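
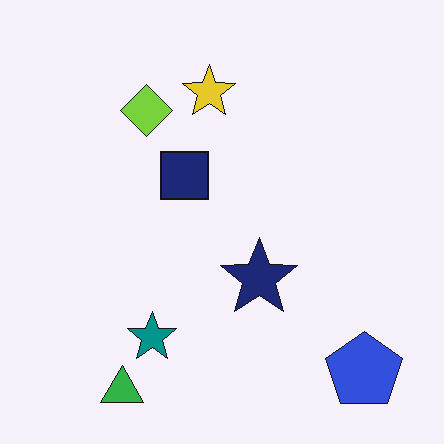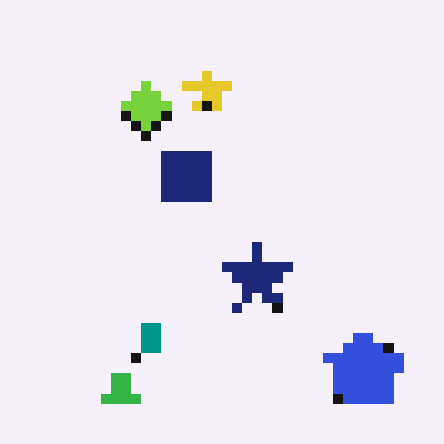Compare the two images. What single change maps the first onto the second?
The second image is the first coarsely pixelated.

Shapes are reduced to large square blocks; fine edges and outlines are lost — a downscale-then-upscale (mosaic) effect.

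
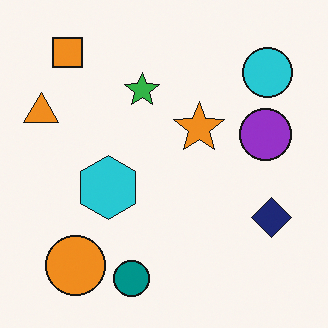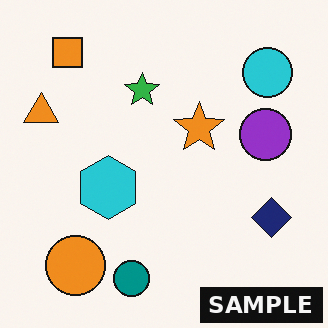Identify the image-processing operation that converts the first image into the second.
The second image is the first watermarked with the text "SAMPLE" in the lower-right corner.

A dark label reading "SAMPLE" appears in the lower-right corner.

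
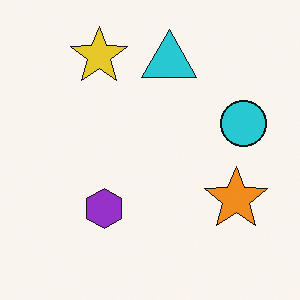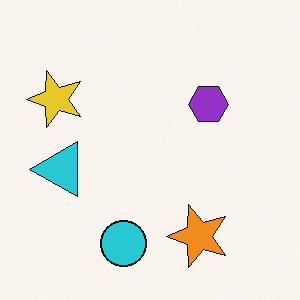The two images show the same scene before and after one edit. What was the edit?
Transposed (reflected across the top-left ↔ bottom-right diagonal).

Shapes have swapped their row and column positions — what was in the top-right is now in the bottom-left — a diagonal reflection.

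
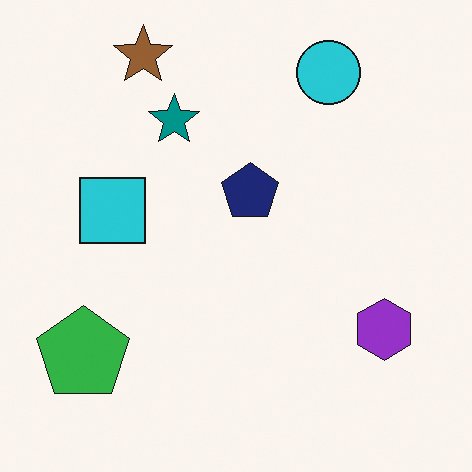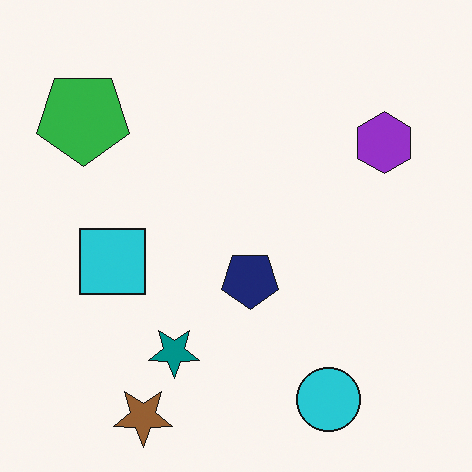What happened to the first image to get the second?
This is the original image flipped vertically (top ↔ bottom).

The brown star is in the top-left of the first image and the bottom-left of the second — shapes on opposite sides of the horizontal midline have swapped in a mirror flip.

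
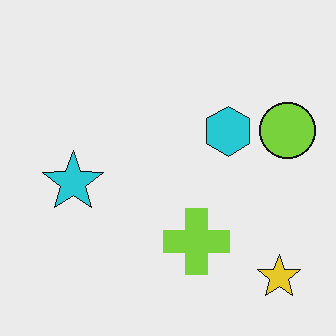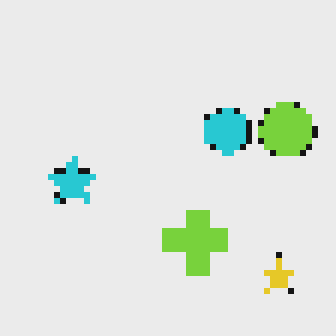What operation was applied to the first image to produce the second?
Pixelated into visible square blocks.

Shapes are reduced to large square blocks; fine edges and outlines are lost — a downscale-then-upscale (mosaic) effect.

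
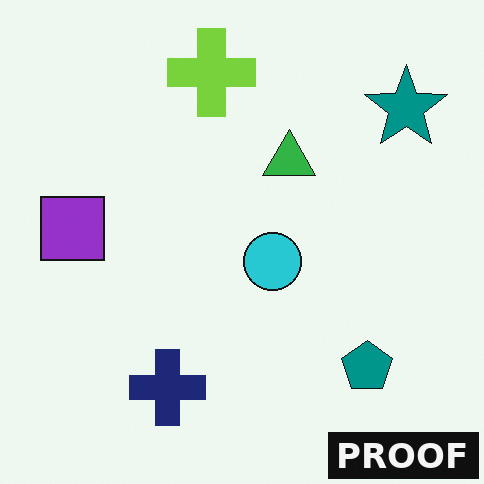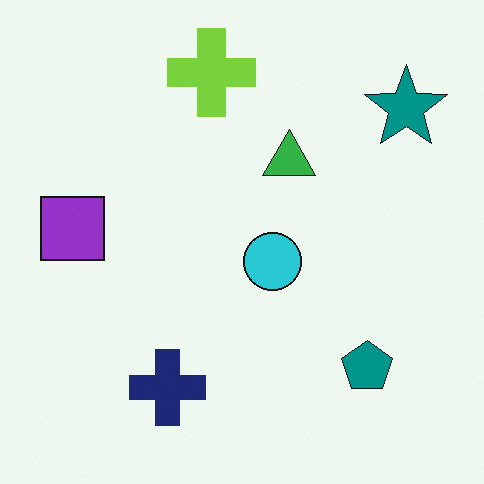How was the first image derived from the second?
It was watermarked with the text "PROOF" in the lower-right corner.

A dark label reading "PROOF" appears in the lower-right corner.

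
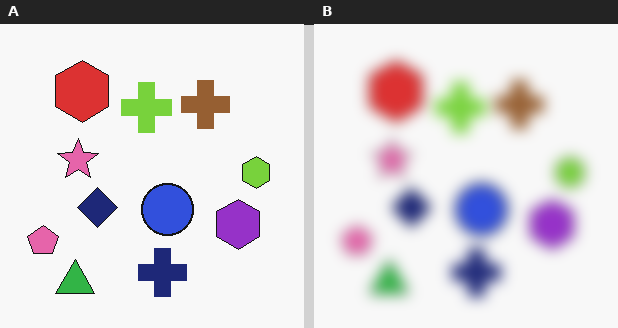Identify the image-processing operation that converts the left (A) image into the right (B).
The transformation is: strongly gaussian-blurred.

Shape edges and outlines are uniformly softened across the whole image.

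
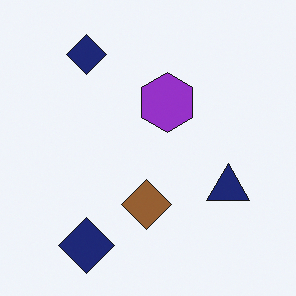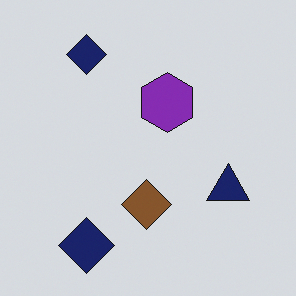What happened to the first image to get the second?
The second image is the first darkened a little.

Every pixel — background and shapes alike — is uniformly darkened.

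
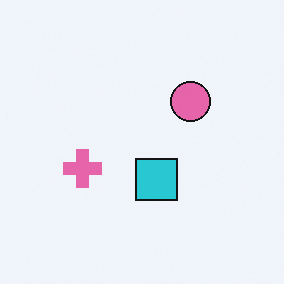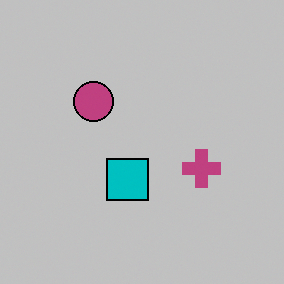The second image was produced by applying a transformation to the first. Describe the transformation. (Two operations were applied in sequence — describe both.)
Aggressively posterized, then flipped horizontally (left ↔ right).

Each flat color has snapped to a coarser quantized level — most visibly, the near-white background has dropped to a flat grey. The pink cross is in the left of the first image and the right of the second — shapes on opposite sides of the vertical midline have swapped in a mirror flip.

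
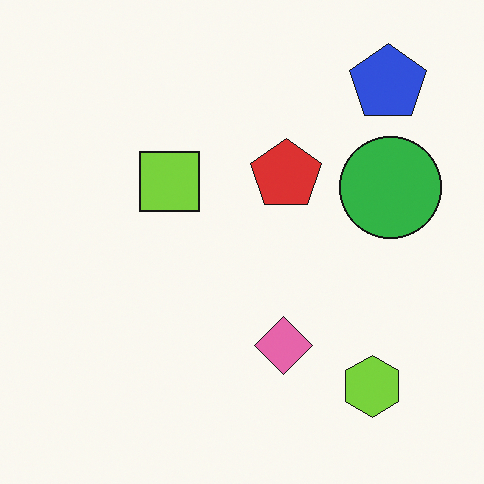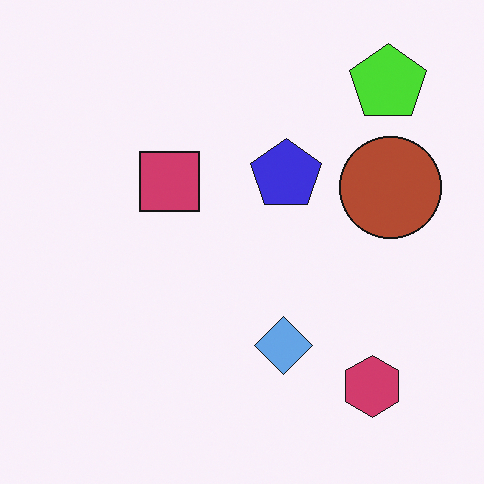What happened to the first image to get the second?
The transformation is: hue-shifted through roughly half the color wheel.

Every shape's color has rotated by the same amount around the hue wheel — a uniform hue shift.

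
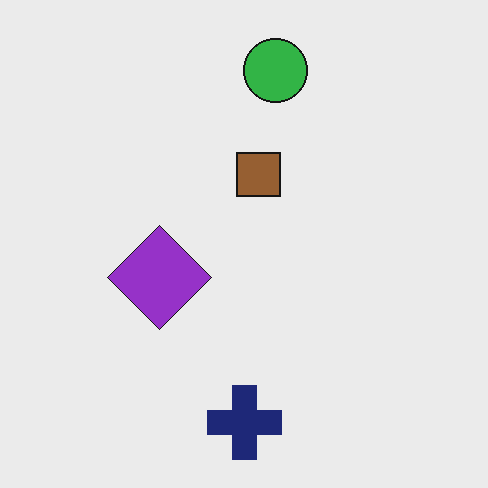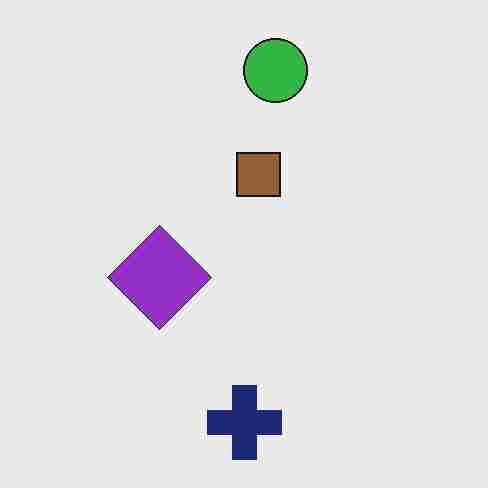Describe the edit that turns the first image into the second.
Degraded with heavy JPEG compression.

Blocky 8×8 compression artifacts appear around shape edges and the flat background shows ringing — characteristic JPEG degradation.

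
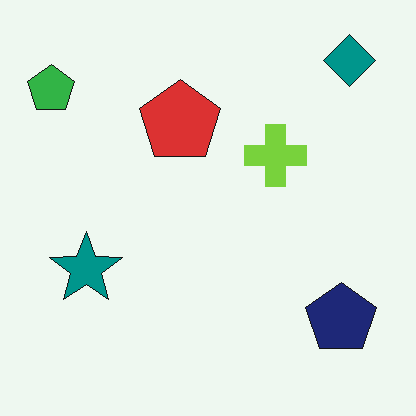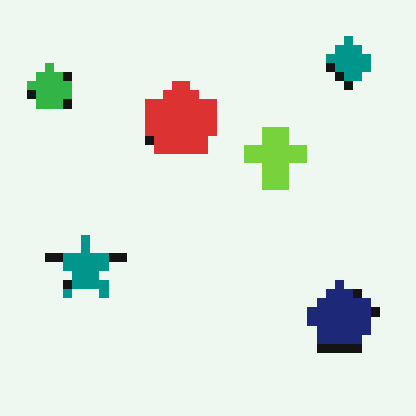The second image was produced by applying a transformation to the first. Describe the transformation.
It was heavily pixelated into large blocks.

Shapes are reduced to large square blocks; fine edges and outlines are lost — a downscale-then-upscale (mosaic) effect.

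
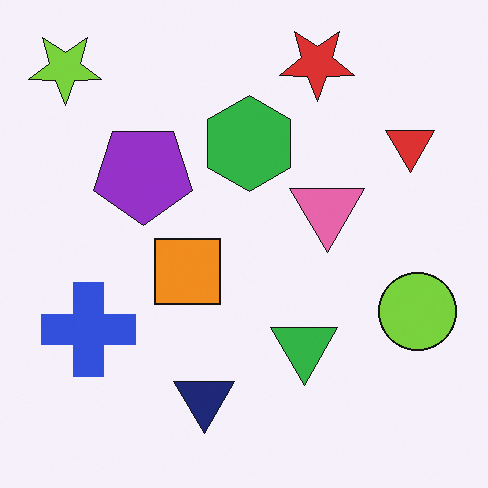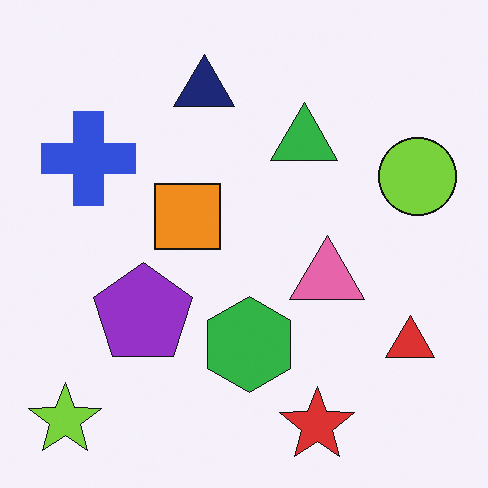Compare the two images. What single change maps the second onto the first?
Flipped vertically (top ↔ bottom).

The red star is in the bottom of the second image and the top of the first — shapes on opposite sides of the horizontal midline have swapped in a mirror flip.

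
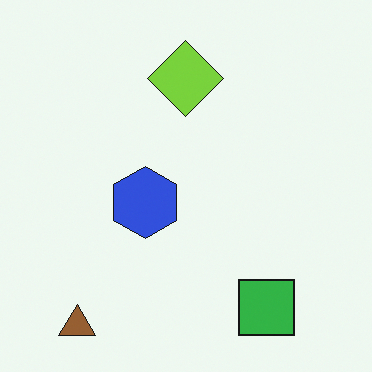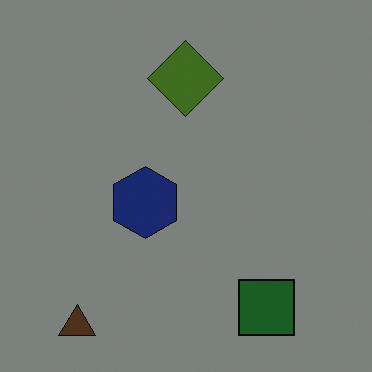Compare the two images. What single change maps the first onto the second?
The second image is the first noticeably darkened.

Every pixel — background and shapes alike — is uniformly darkened.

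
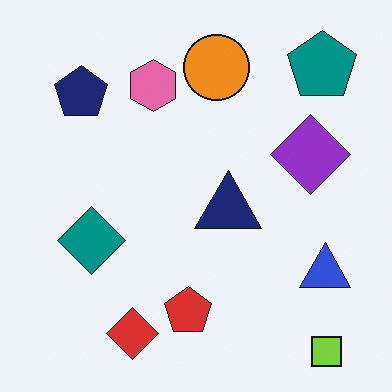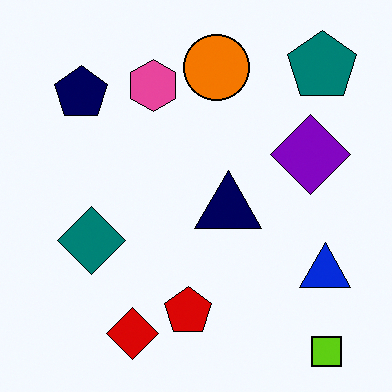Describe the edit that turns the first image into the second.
This is the original image given slightly increased contrast.

Tones are pushed away from mid-grey across the whole image — a global contrast change.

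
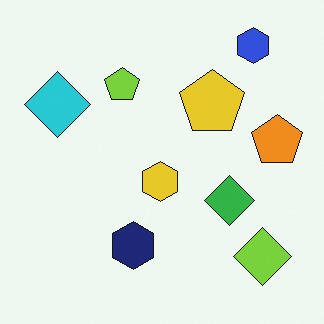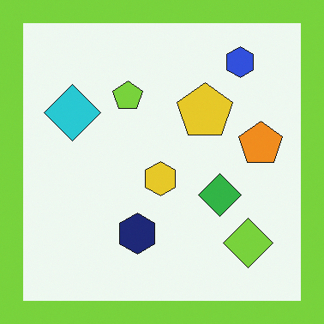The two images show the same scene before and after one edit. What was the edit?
It was framed with a lime border.

A solid lime frame runs around the edge of the second image, with the content slightly shrunk inside it.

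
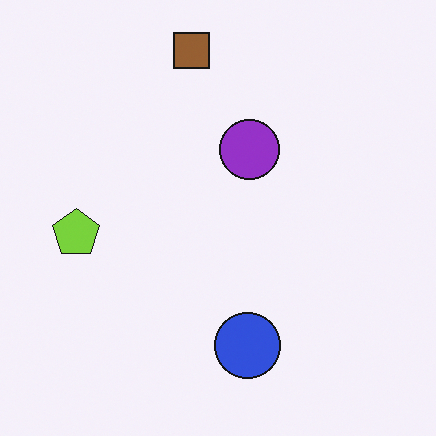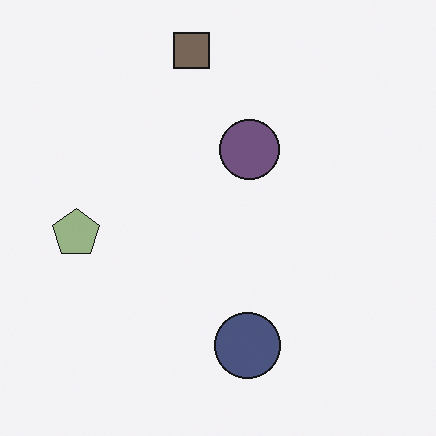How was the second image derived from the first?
The transformation is: heavily desaturated.

All colors are more muted and greyish — a global saturation change.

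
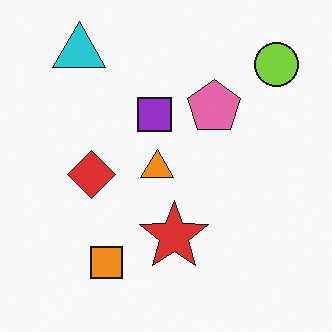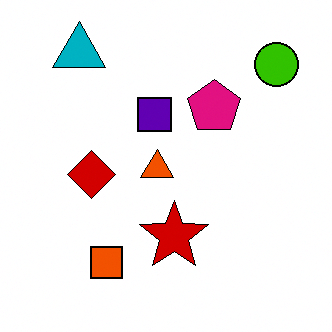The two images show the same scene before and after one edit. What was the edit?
The transformation is: boosted in contrast.

Tones are pushed away from mid-grey across the whole image — a global contrast change.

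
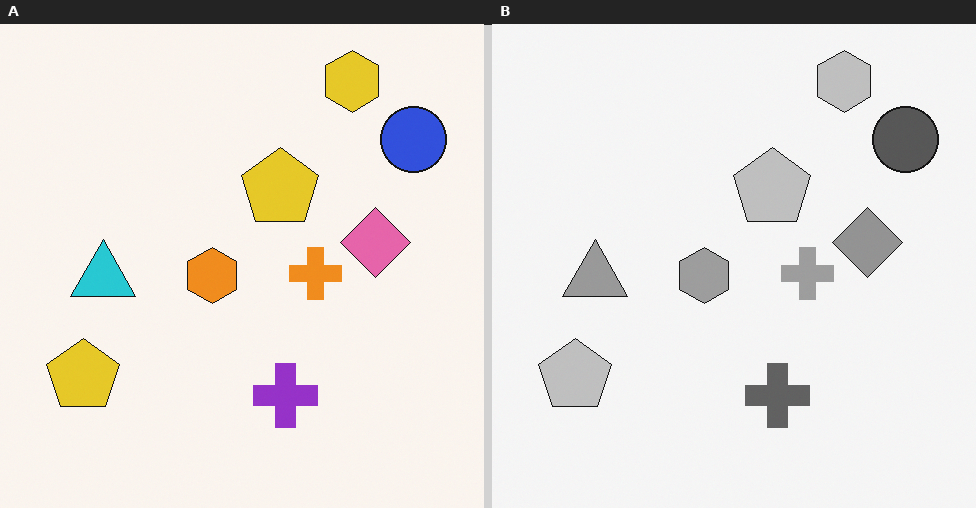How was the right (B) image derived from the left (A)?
The transformation is: converted to grayscale.

All color is removed — every shape is now a shade of grey.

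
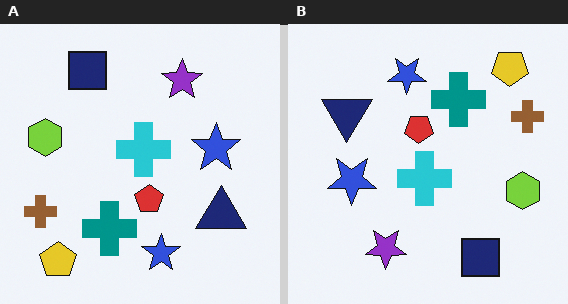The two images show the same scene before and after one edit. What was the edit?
Rotated 180°.

The yellow pentagon sits in the bottom-left of the left (A) image and the top-right of the right (B) — consistent with a whole-image 180° rotation.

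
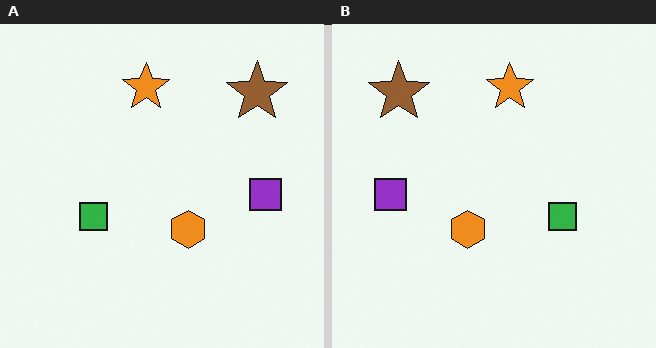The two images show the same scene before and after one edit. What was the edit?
The transformation is: flipped horizontally (left ↔ right).

The purple square is in the right of the left (A) image and the left of the right (B) — shapes on opposite sides of the vertical midline have swapped in a mirror flip.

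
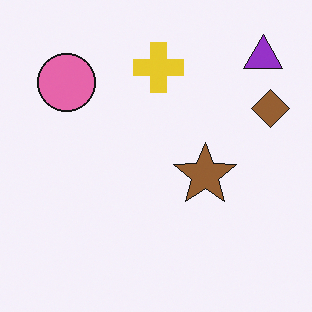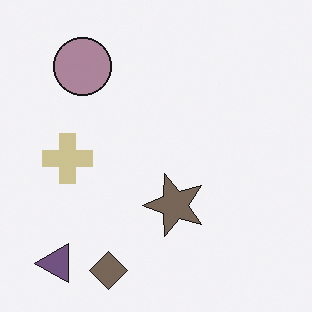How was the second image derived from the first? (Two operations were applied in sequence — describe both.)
It was heavily desaturated, then transposed (reflected across the top-left ↔ bottom-right diagonal).

All colors are more muted and greyish — a global saturation change. Shapes have swapped their row and column positions — what was in the top-right is now in the bottom-left — a diagonal reflection.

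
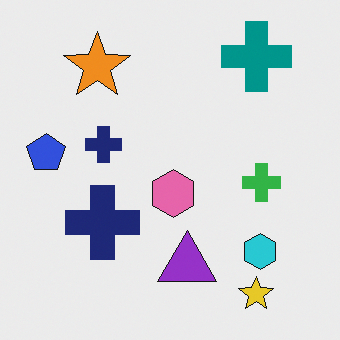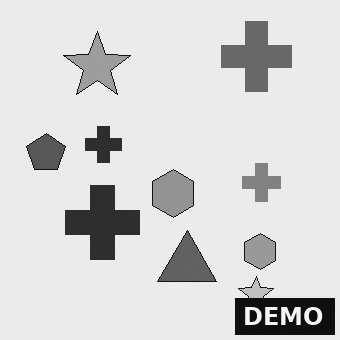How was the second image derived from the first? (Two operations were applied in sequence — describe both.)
The transformation is: converted to grayscale, then watermarked with the text "DEMO" in the lower-right corner.

All color is removed — every shape is now a shade of grey. A dark label reading "DEMO" appears in the lower-right corner.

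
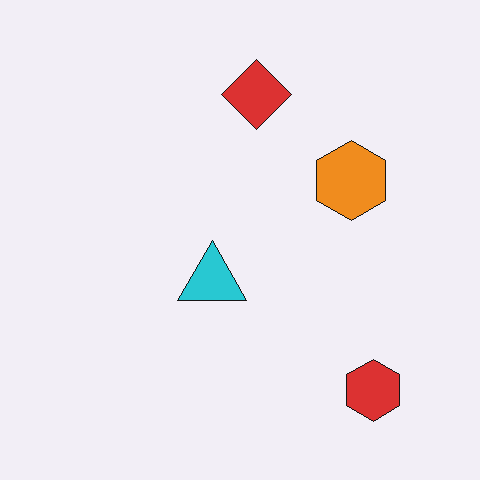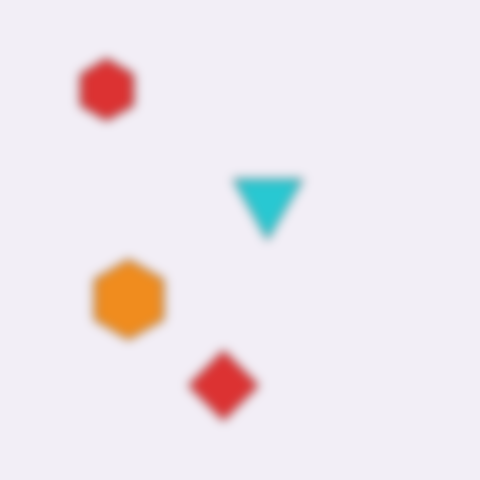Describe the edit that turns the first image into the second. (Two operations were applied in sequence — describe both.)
The transformation is: strongly gaussian-blurred, then rotated 180°.

Shape edges and outlines are uniformly softened across the whole image. The red hexagon sits in the bottom-right of the first image and the top-left of the second — consistent with a whole-image 180° rotation.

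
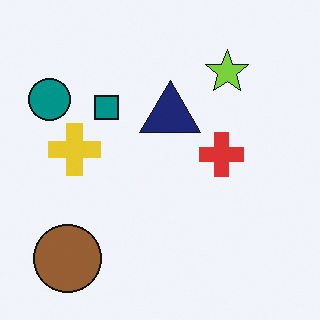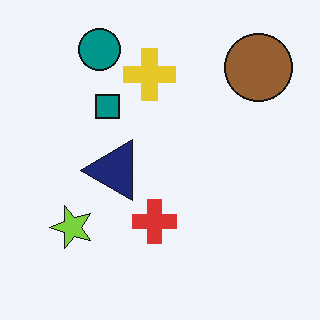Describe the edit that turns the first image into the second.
It was transposed (reflected across the top-left ↔ bottom-right diagonal).

Shapes have swapped their row and column positions — what was in the top-right is now in the bottom-left — a diagonal reflection.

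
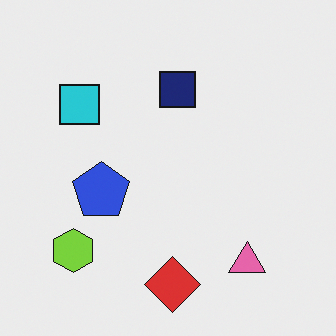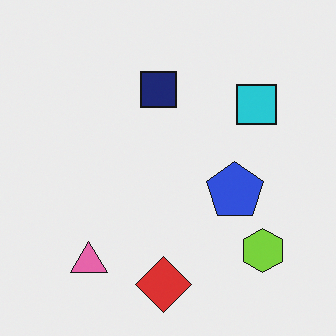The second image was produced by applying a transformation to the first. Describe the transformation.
The second image is the first flipped horizontally (left ↔ right).

The lime hexagon is in the bottom-left of the first image and the bottom-right of the second — shapes on opposite sides of the vertical midline have swapped in a mirror flip.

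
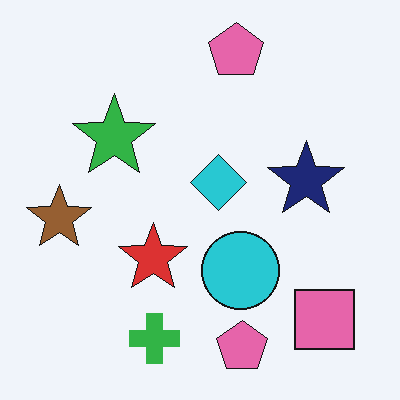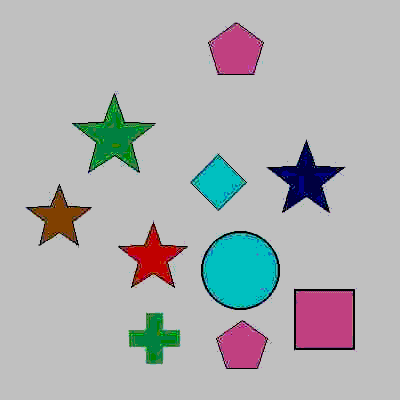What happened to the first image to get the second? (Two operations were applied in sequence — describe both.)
The transformation is: heavily JPEG-compressed with obvious blocking artifacts, then aggressively posterized.

Blocky 8×8 compression artifacts appear around shape edges and the flat background shows ringing — characteristic JPEG degradation. Each flat color has snapped to a coarser quantized level — most visibly, the near-white background has dropped to a flat grey.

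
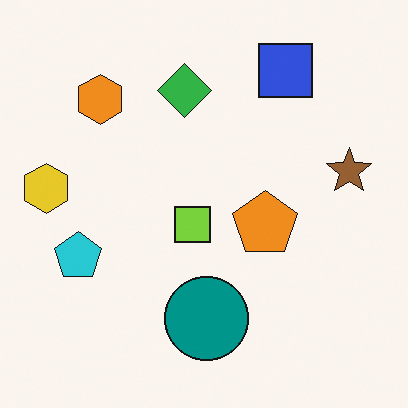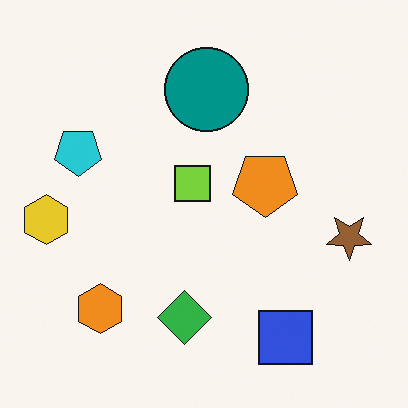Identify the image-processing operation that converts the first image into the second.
It was flipped vertically (top ↔ bottom).

The blue square is in the top-right of the first image and the bottom-right of the second — shapes on opposite sides of the horizontal midline have swapped in a mirror flip.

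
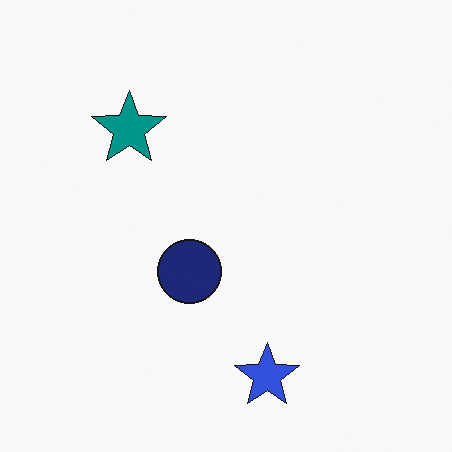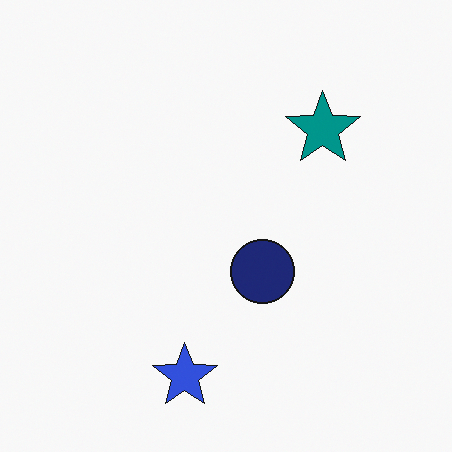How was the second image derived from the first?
It was flipped horizontally (left ↔ right).

The teal star is in the top-left of the first image and the top-right of the second — shapes on opposite sides of the vertical midline have swapped in a mirror flip.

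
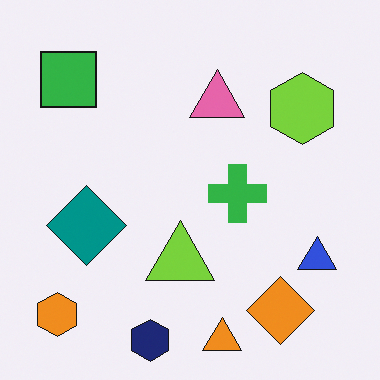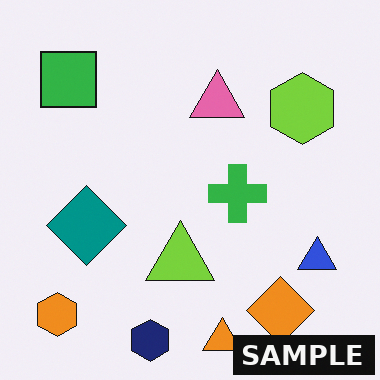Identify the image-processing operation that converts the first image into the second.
The image was watermarked with the text "SAMPLE" in the lower-right corner.

A dark label reading "SAMPLE" appears in the lower-right corner.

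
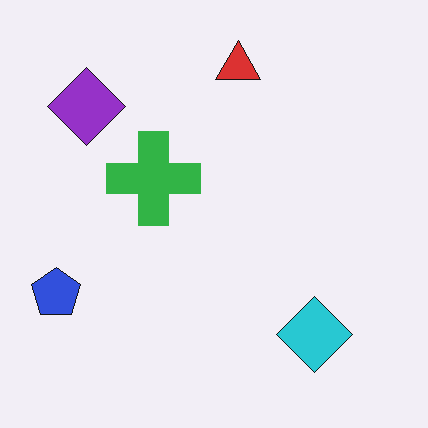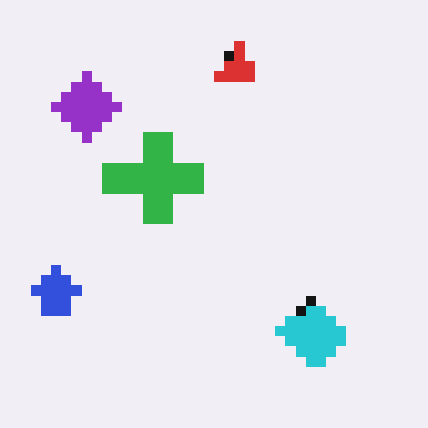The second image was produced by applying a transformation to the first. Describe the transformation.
It was heavily pixelated into large blocks.

Shapes are reduced to large square blocks; fine edges and outlines are lost — a downscale-then-upscale (mosaic) effect.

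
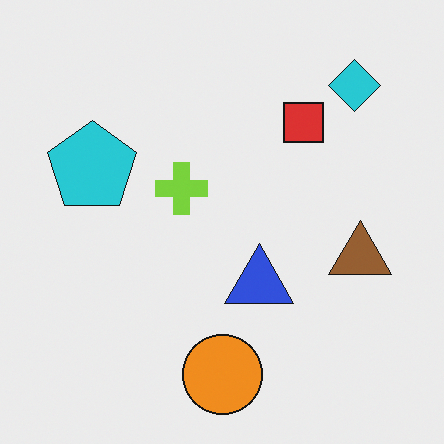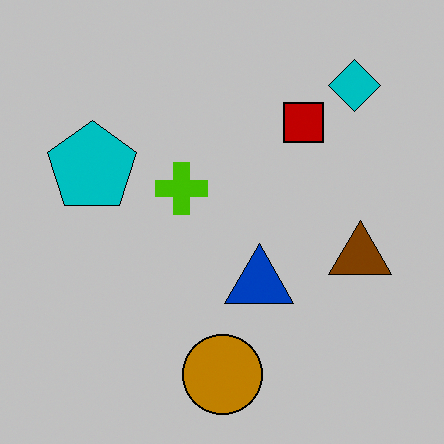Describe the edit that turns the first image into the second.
It was aggressively posterized.

Each flat color has snapped to a coarser quantized level — most visibly, the near-white background has dropped to a flat grey.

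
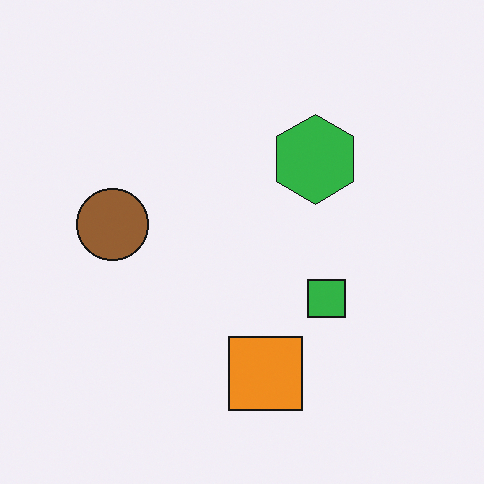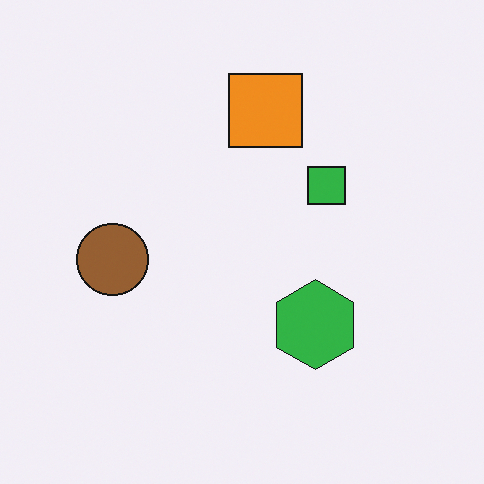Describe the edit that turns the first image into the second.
This is the original image flipped vertically (top ↔ bottom).

The orange square is in the bottom of the first image and the top of the second — shapes on opposite sides of the horizontal midline have swapped in a mirror flip.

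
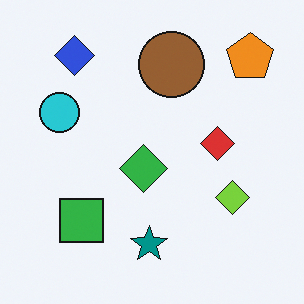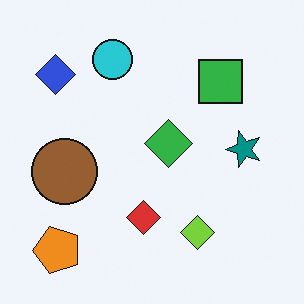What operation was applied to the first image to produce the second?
This is the original image transposed (reflected across the top-left ↔ bottom-right diagonal).

Shapes have swapped their row and column positions — what was in the top-right is now in the bottom-left — a diagonal reflection.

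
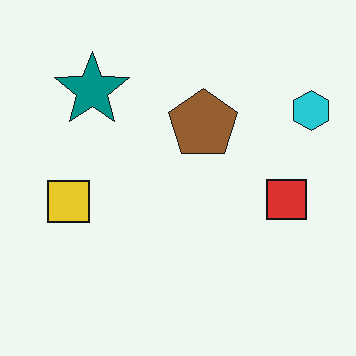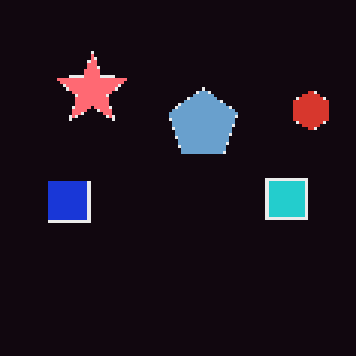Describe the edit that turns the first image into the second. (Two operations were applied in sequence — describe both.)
The image was lightly pixelated (a mild mosaic effect), then color-inverted (negative).

Shapes are reduced to large square blocks; fine edges and outlines are lost — a downscale-then-upscale (mosaic) effect. The light background has become dark and every shape's color is its complement — a photographic negative.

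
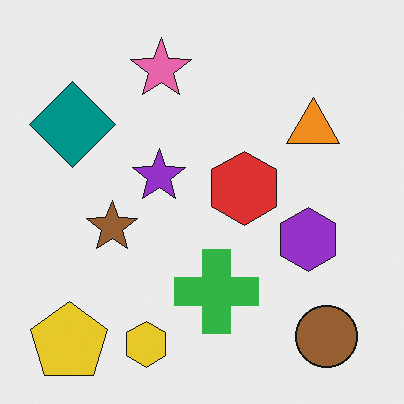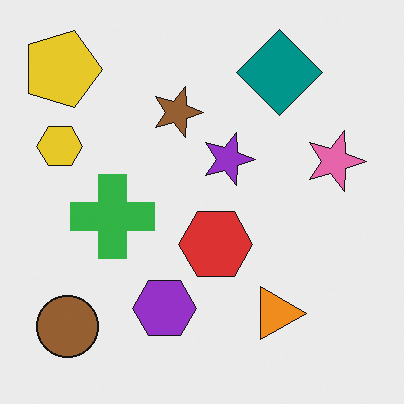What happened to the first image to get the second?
This is the original image rotated 90° clockwise.

The yellow pentagon sits in the bottom-left of the first image and the top-left of the second — consistent with a whole-image 90° clockwise rotation.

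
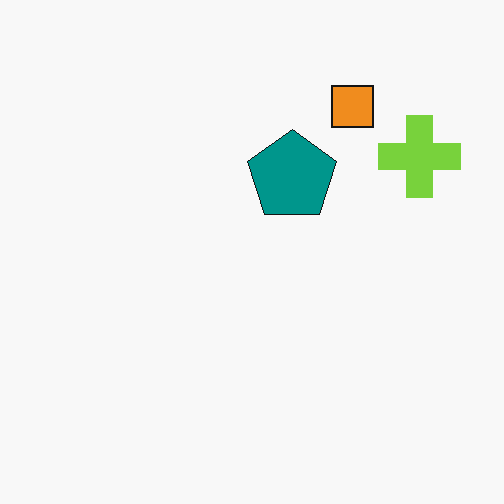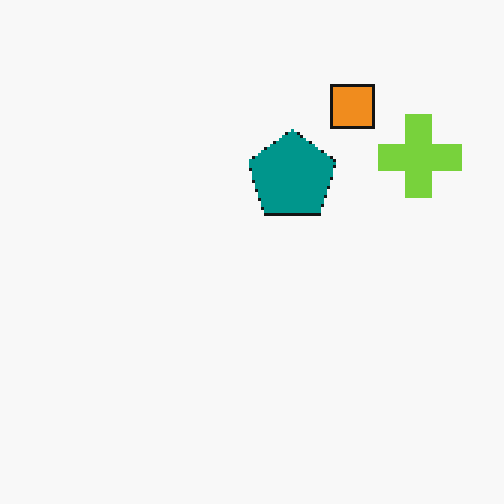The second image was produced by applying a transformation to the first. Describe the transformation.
The transformation is: mildly pixelated.

Shapes are reduced to large square blocks; fine edges and outlines are lost — a downscale-then-upscale (mosaic) effect.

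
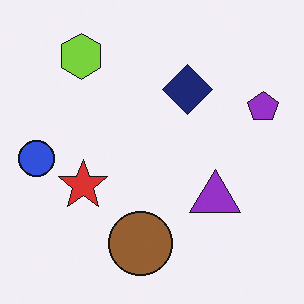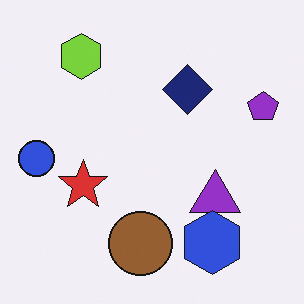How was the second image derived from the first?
The second image is the first overlaid with an additional blue hexagon.

A blue hexagon appears in the second image that is absent from the first.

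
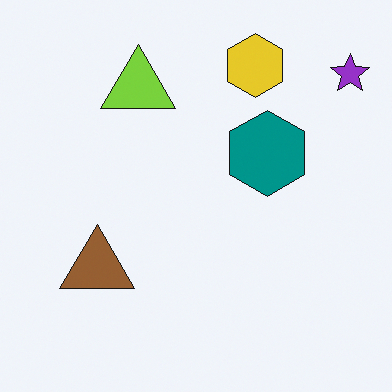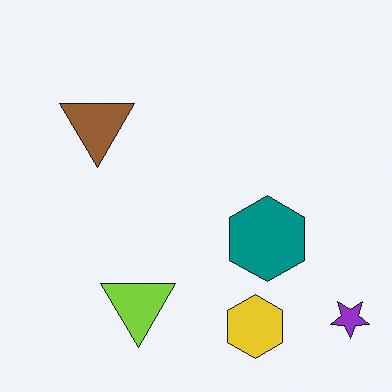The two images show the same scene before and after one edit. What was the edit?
Flipped vertically (top ↔ bottom).

The yellow hexagon is in the top of the first image and the bottom of the second — shapes on opposite sides of the horizontal midline have swapped in a mirror flip.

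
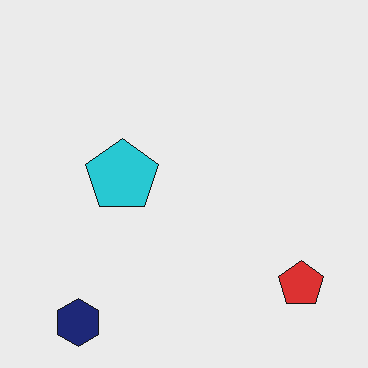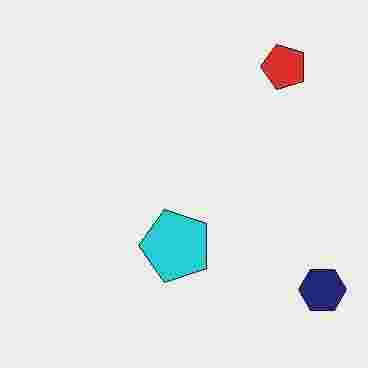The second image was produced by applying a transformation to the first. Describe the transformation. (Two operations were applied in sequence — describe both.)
Rotated 90° counter-clockwise, then heavily JPEG-compressed with obvious blocking artifacts.

The navy hexagon sits in the bottom-left of the first image and the bottom-right of the second — consistent with a whole-image 90° counter-clockwise rotation. Blocky 8×8 compression artifacts appear around shape edges and the flat background shows ringing — characteristic JPEG degradation.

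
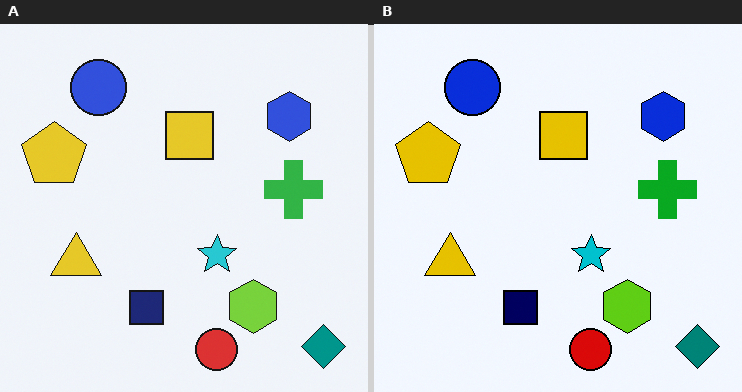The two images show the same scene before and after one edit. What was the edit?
The image was given slightly increased contrast.

Tones are pushed away from mid-grey across the whole image — a global contrast change.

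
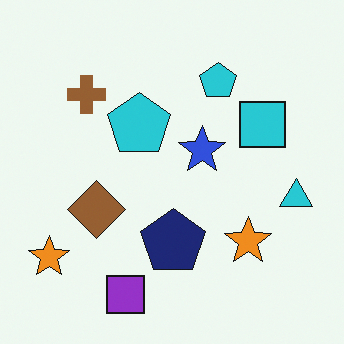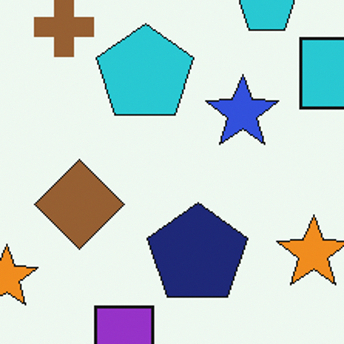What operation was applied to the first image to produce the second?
The image was cropped slightly and scaled back up.

The visible shapes are larger and the field of view is narrower; shapes near the original edges may be partly or wholly outside the frame — a crop-and-rescale.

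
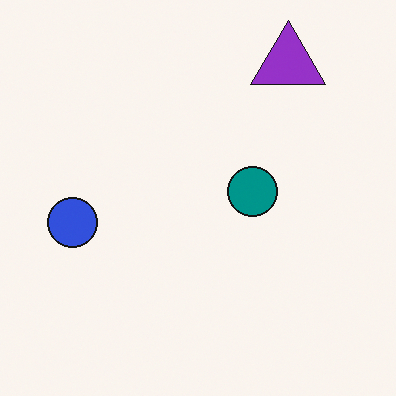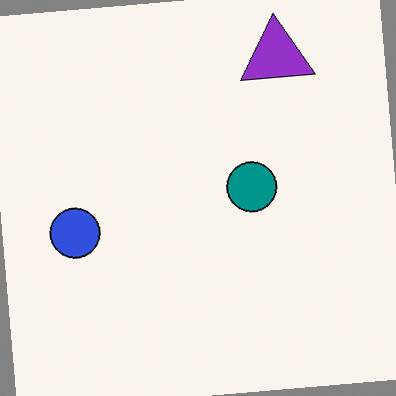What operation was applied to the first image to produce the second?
This is the original image rotated counter-clockwise by a few degrees.

Every shape is tilted by the same angle and the image corners show triangular fill wedges — a whole-image rotation by a non-right angle.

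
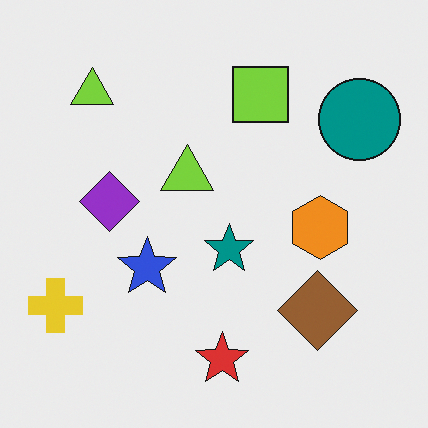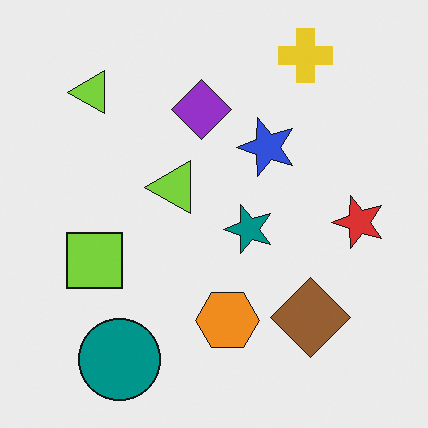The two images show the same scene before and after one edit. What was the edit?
This is the original image transposed (reflected across the top-left ↔ bottom-right diagonal).

Shapes have swapped their row and column positions — what was in the top-right is now in the bottom-left — a diagonal reflection.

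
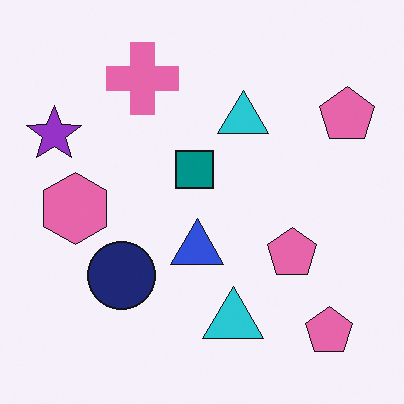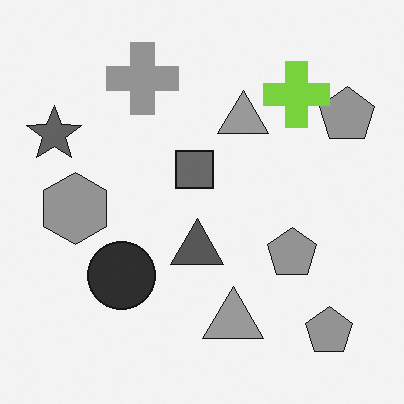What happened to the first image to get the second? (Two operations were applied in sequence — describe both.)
It was converted to grayscale, then overlaid with an additional lime cross.

All color is removed — every shape is now a shade of grey. A lime cross appears in the second image that is absent from the first.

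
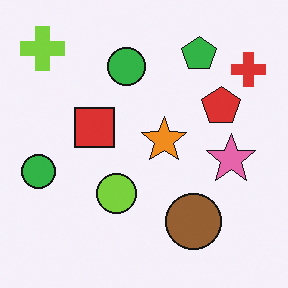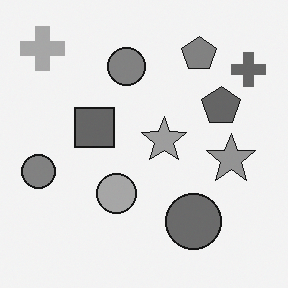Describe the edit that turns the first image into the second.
Converted to grayscale.

All color is removed — every shape is now a shade of grey.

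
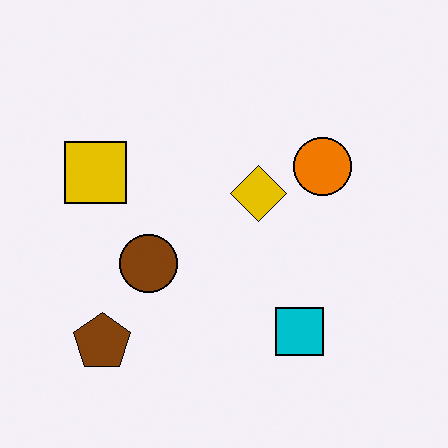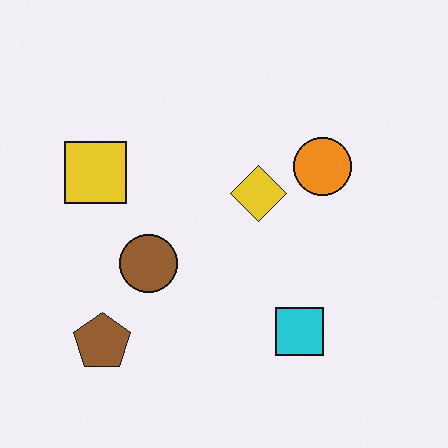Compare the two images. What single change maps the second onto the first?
It was given slightly increased contrast.

Tones are pushed away from mid-grey across the whole image — a global contrast change.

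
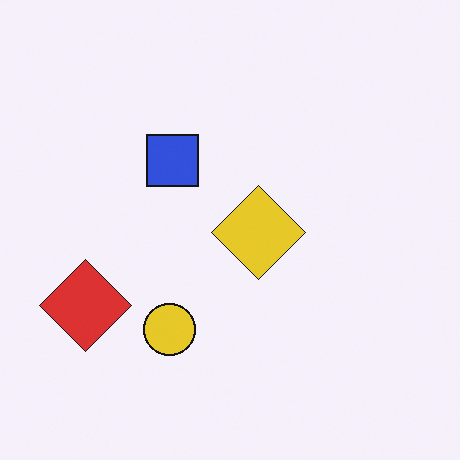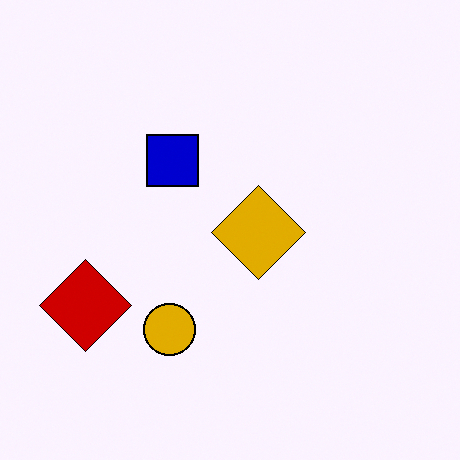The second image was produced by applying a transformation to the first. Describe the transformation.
Boosted in contrast.

Tones are pushed away from mid-grey across the whole image — a global contrast change.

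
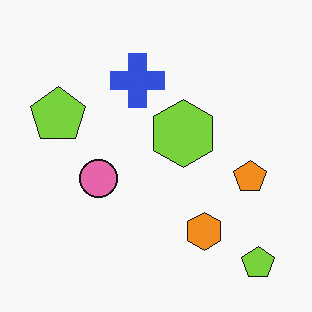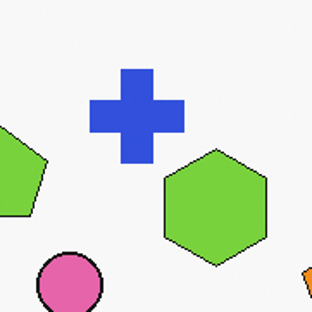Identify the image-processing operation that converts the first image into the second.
The second image is the first cropped tightly and scaled back up.

The visible shapes are larger and the field of view is narrower; shapes near the original edges may be partly or wholly outside the frame — a crop-and-rescale.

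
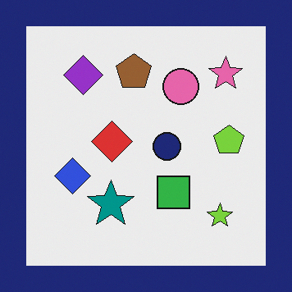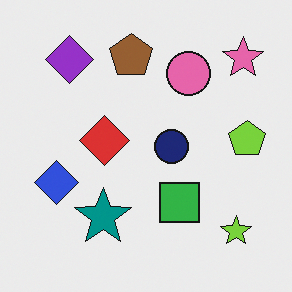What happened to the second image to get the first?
The image was framed with a navy border.

A solid navy frame runs around the edge of the first image, with the content slightly shrunk inside it.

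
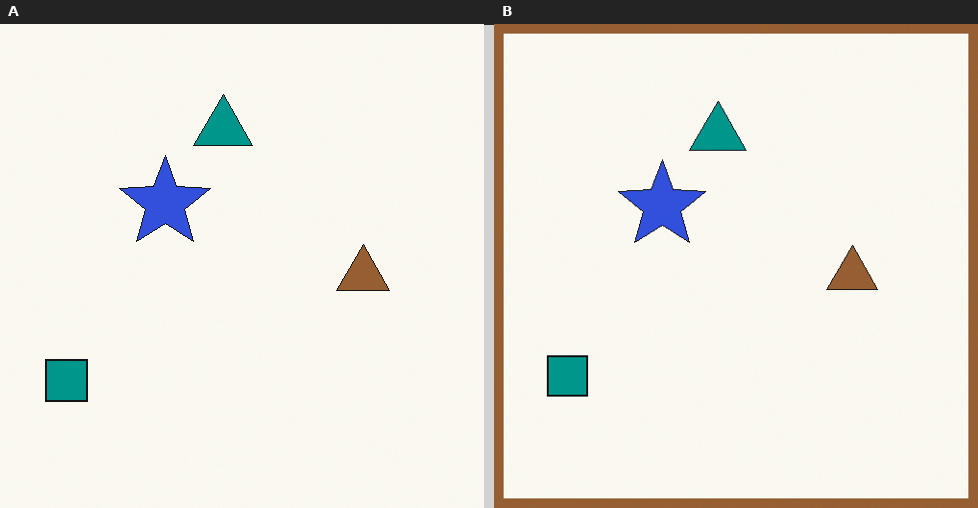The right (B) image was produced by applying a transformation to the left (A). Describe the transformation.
The image was framed with a brown border.

A solid brown frame runs around the edge of the right (B) image, with the content slightly shrunk inside it.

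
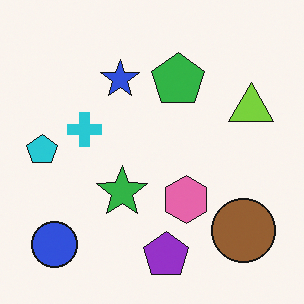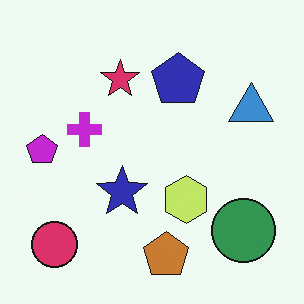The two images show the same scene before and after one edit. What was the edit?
The transformation is: hue-shifted noticeably.

Every shape's color has rotated by the same amount around the hue wheel — a uniform hue shift.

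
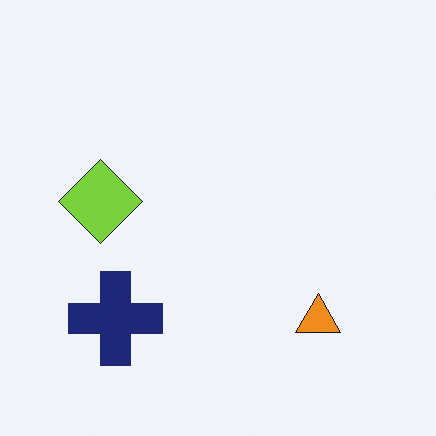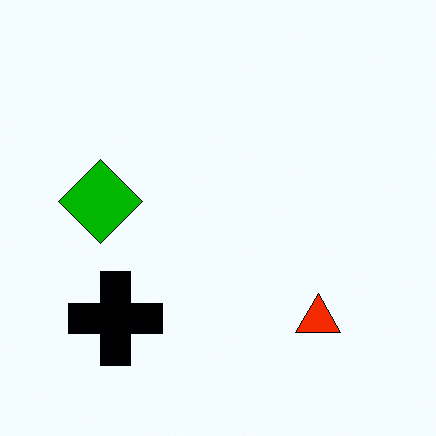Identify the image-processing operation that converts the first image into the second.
This is the original image boosted in contrast.

Tones are pushed away from mid-grey across the whole image — a global contrast change.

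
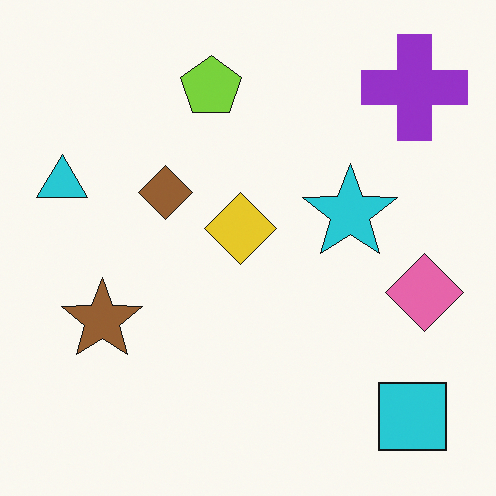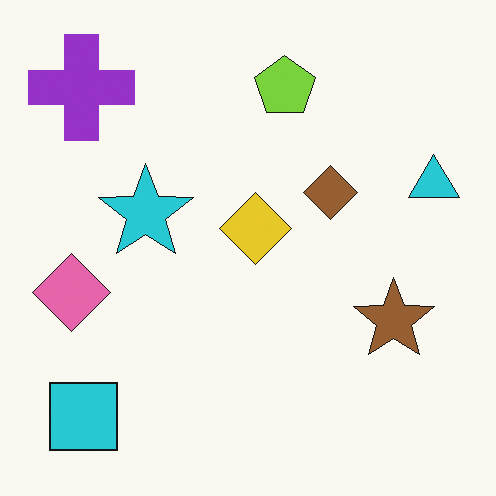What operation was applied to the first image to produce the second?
The transformation is: flipped horizontally (left ↔ right).

The cyan triangle is in the left of the first image and the right of the second — shapes on opposite sides of the vertical midline have swapped in a mirror flip.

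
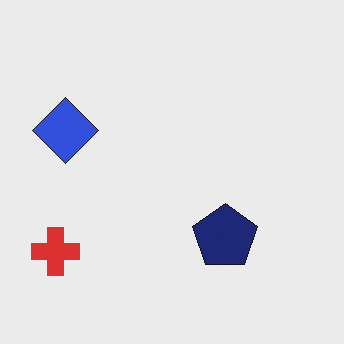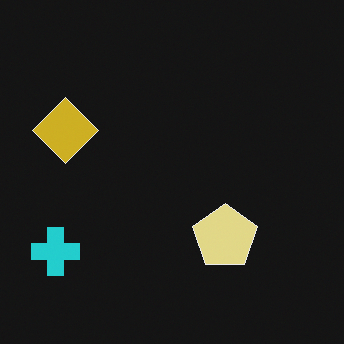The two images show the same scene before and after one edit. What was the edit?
This is the original image color-inverted (negative).

The light background has become dark and every shape's color is its complement — a photographic negative.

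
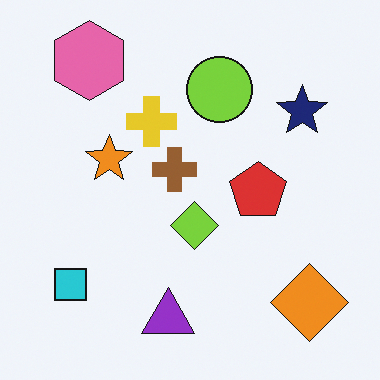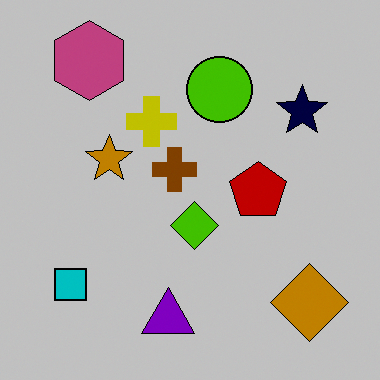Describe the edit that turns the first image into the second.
This is the original image heavily posterized to just a handful of flat colors.

Each flat color has snapped to a coarser quantized level — most visibly, the near-white background has dropped to a flat grey.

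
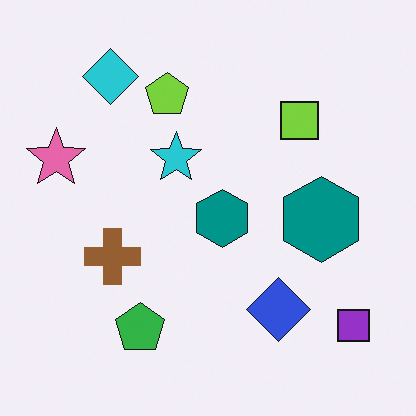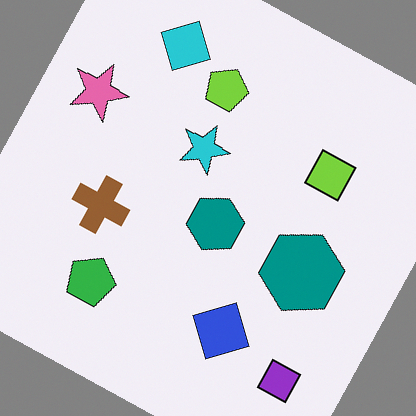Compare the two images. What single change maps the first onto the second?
The image was rotated clockwise by a moderate amount.

Every shape is tilted by the same angle and the image corners show triangular fill wedges — a whole-image rotation by a non-right angle.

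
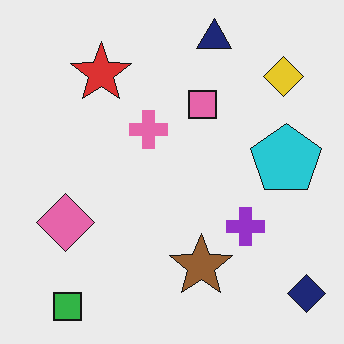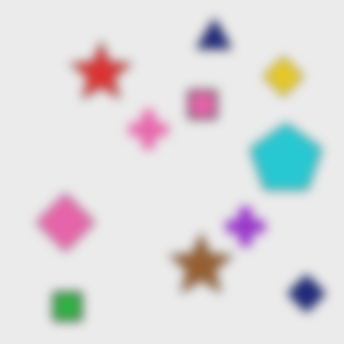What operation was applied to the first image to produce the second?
The image was heavily blurred.

Shape edges and outlines are uniformly softened across the whole image.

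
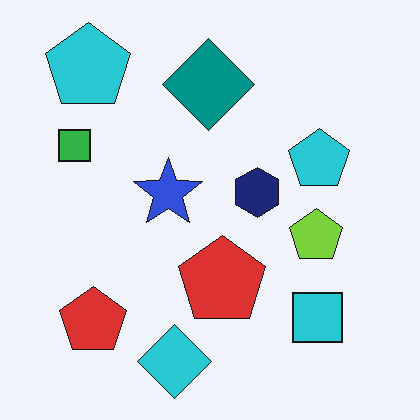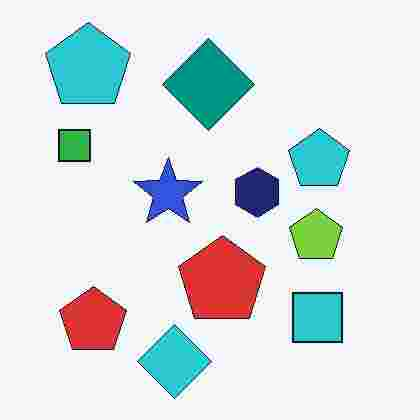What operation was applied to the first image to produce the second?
It was heavily JPEG-compressed with obvious blocking artifacts.

Blocky 8×8 compression artifacts appear around shape edges and the flat background shows ringing — characteristic JPEG degradation.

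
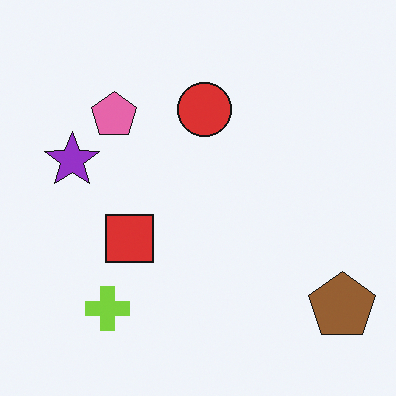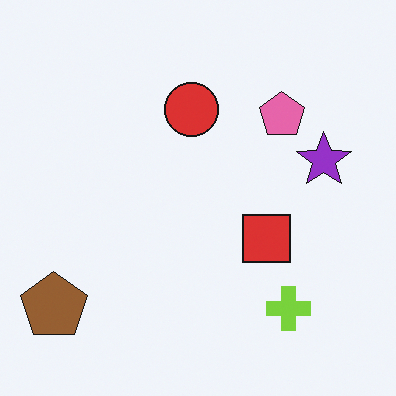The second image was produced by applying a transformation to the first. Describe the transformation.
It was flipped horizontally (left ↔ right).

The brown pentagon is in the bottom-right of the first image and the bottom-left of the second — shapes on opposite sides of the vertical midline have swapped in a mirror flip.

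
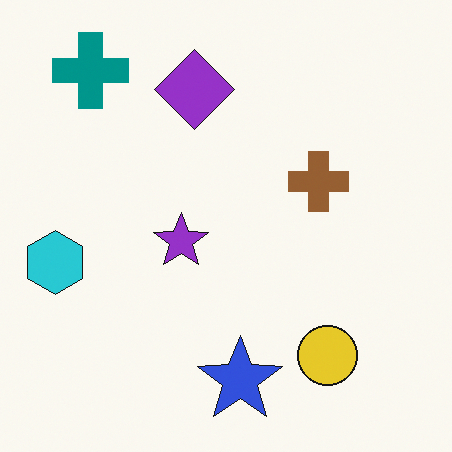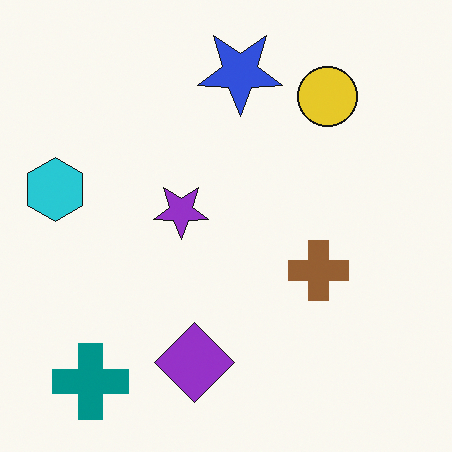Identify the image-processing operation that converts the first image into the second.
This is the original image flipped vertically (top ↔ bottom).

The teal cross is in the top-left of the first image and the bottom-left of the second — shapes on opposite sides of the horizontal midline have swapped in a mirror flip.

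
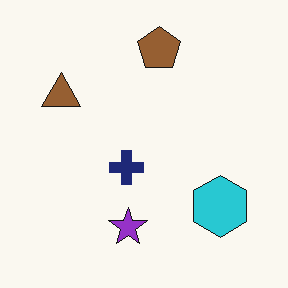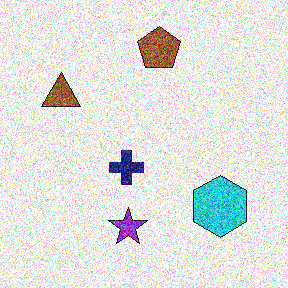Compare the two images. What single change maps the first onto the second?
The image was degraded with a thick layer of grain.

Random speckle covers the whole image, including the flat background.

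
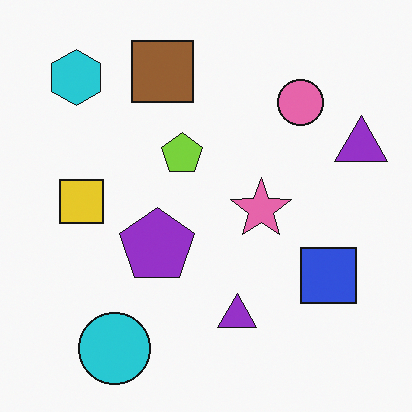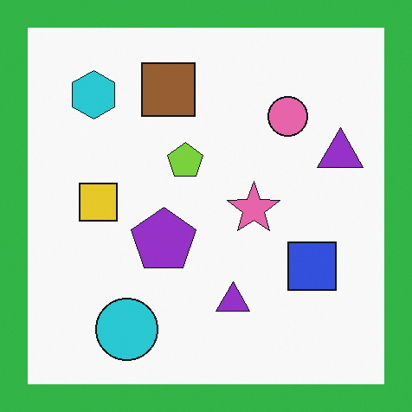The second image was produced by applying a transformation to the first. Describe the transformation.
The transformation is: framed with a green border.

A solid green frame runs around the edge of the second image, with the content slightly shrunk inside it.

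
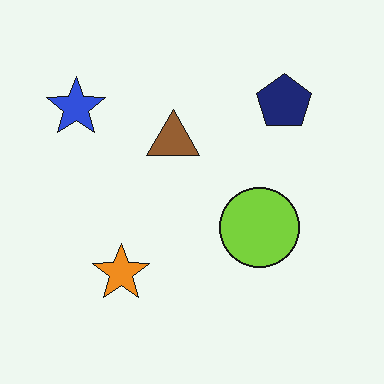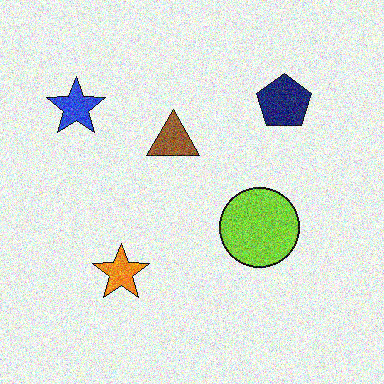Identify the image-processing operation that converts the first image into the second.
This is the original image degraded with heavy additive noise.

Random speckle covers the whole image, including the flat background.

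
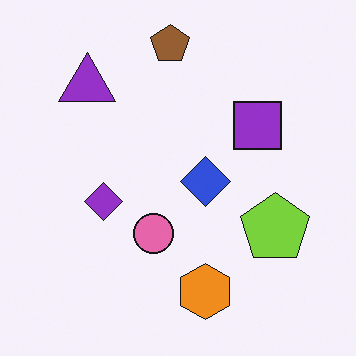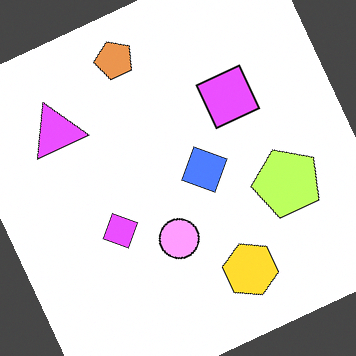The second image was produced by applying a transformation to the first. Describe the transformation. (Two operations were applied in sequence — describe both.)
The image was noticeably brightened, then rotated counter-clockwise by a clearly visible amount.

Every pixel — background and shapes alike — is uniformly brightened. Every shape is tilted by the same angle and the image corners show triangular fill wedges — a whole-image rotation by a non-right angle.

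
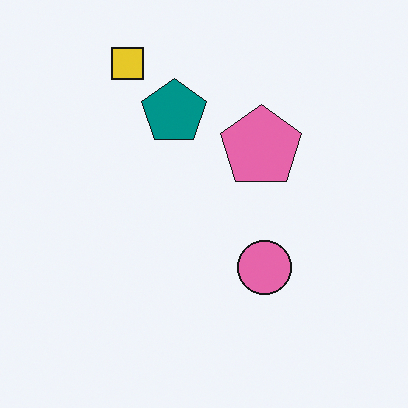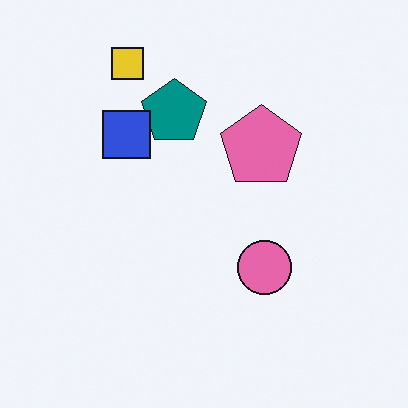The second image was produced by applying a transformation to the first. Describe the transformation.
The transformation is: overlaid with an additional blue square.

A blue square appears in the second image that is absent from the first.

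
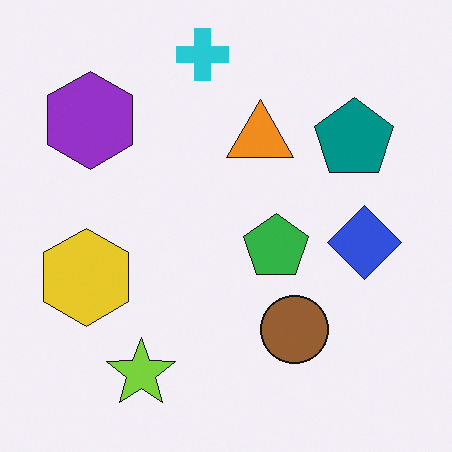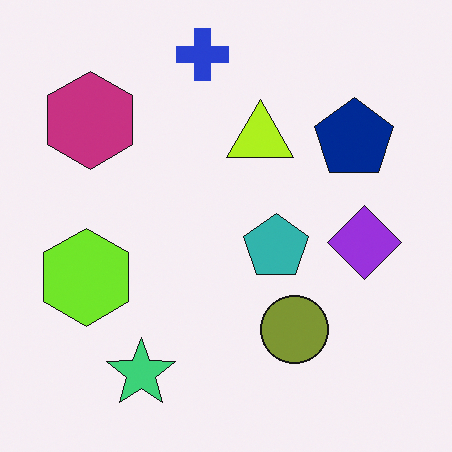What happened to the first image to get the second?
It was hue-shifted by a small amount.

Every shape's color has rotated by the same amount around the hue wheel — a uniform hue shift.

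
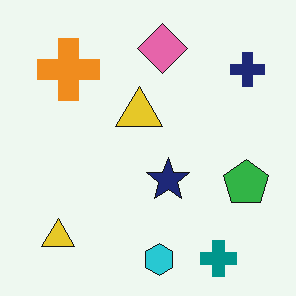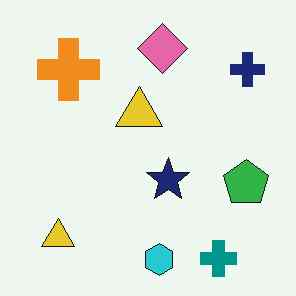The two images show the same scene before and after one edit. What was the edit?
JPEG-compressed with visible artifacts.

Blocky 8×8 compression artifacts appear around shape edges and the flat background shows ringing — characteristic JPEG degradation.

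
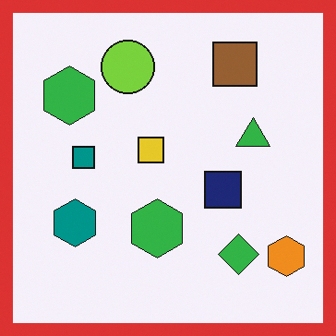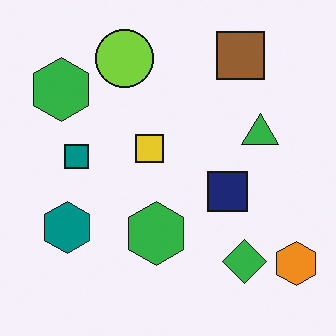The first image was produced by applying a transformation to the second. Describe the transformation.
This is the original image framed with a red border.

A solid red frame runs around the edge of the first image, with the content slightly shrunk inside it.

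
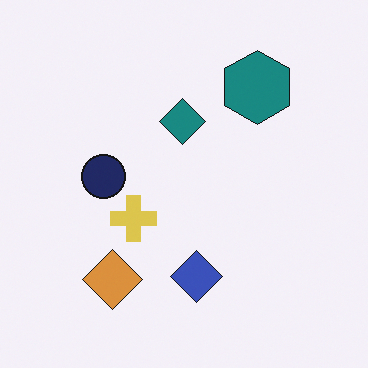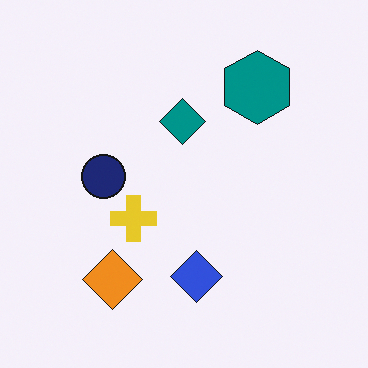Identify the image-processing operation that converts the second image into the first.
Slightly desaturated.

All colors are more muted and greyish — a global saturation change.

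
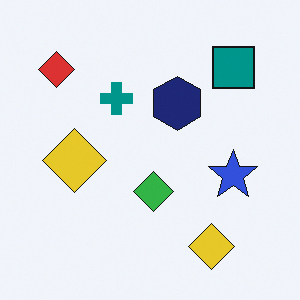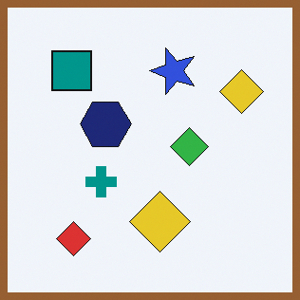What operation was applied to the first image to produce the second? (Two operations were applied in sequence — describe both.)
The image was rotated 90° counter-clockwise, then framed with a brown border.

The red diamond sits in the top-left of the first image and the bottom-left of the second — consistent with a whole-image 90° counter-clockwise rotation. A solid brown frame runs around the edge of the second image, with the content slightly shrunk inside it.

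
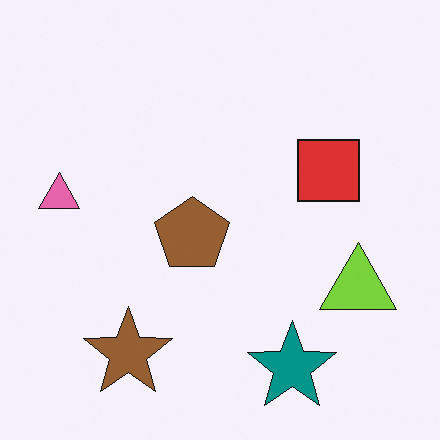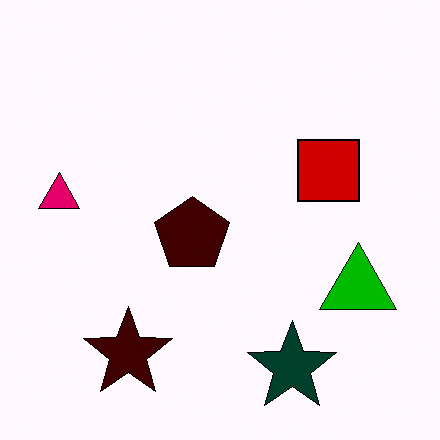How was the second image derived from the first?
The second image is the first given much higher contrast.

Tones are pushed away from mid-grey across the whole image — a global contrast change.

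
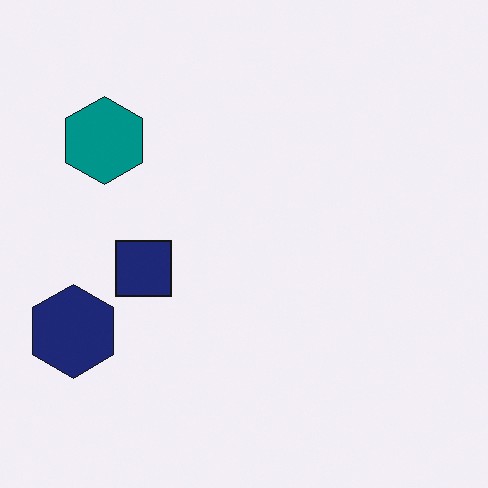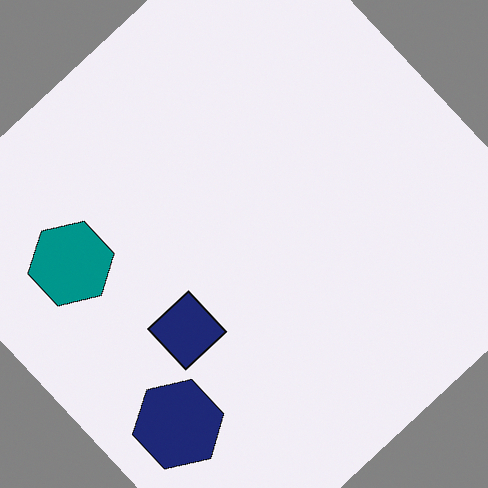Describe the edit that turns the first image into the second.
It was rotated counter-clockwise by a large amount — several tens of degrees.

Every shape is tilted by the same angle and the image corners show triangular fill wedges — a whole-image rotation by a non-right angle.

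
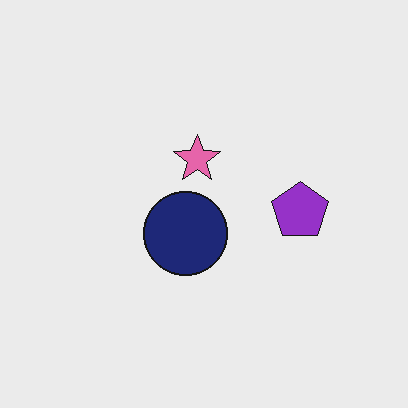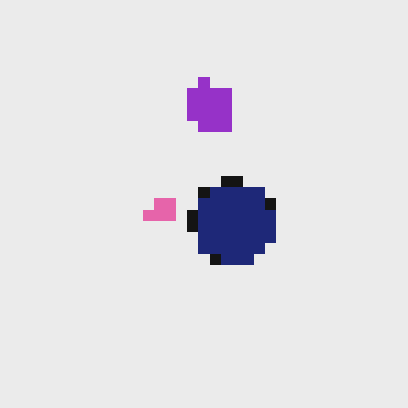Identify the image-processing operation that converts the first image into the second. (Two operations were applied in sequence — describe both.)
The image was heavily pixelated into large blocks, then rotated 90° counter-clockwise.

Shapes are reduced to large square blocks; fine edges and outlines are lost — a downscale-then-upscale (mosaic) effect. The purple pentagon sits in the right of the first image and the top of the second — consistent with a whole-image 90° counter-clockwise rotation.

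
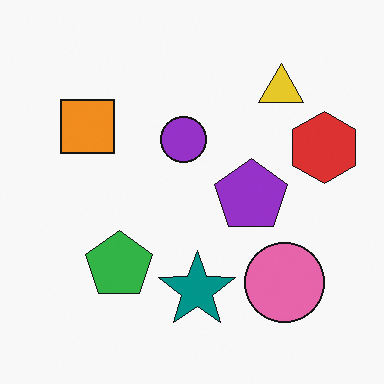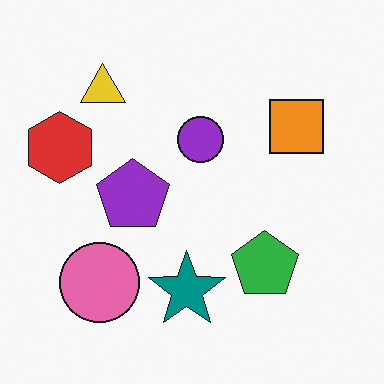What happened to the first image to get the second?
Flipped horizontally (left ↔ right).

The red hexagon is in the right of the first image and the left of the second — shapes on opposite sides of the vertical midline have swapped in a mirror flip.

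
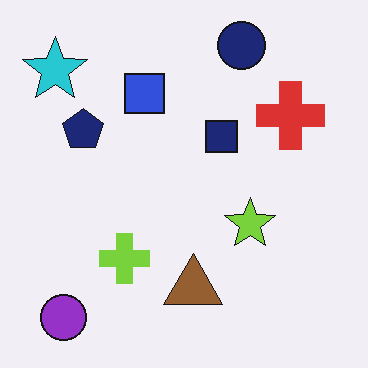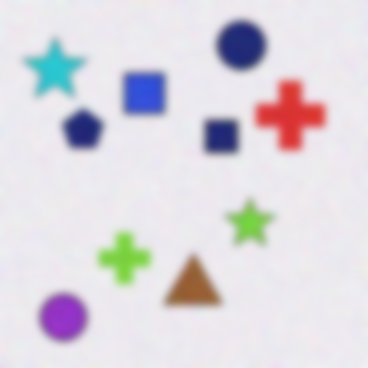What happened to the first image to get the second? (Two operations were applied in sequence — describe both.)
It was degraded with visible gaussian noise, then noticeably gaussian-blurred.

Random speckle covers the whole image, including the flat background. Shape edges and outlines are uniformly softened across the whole image.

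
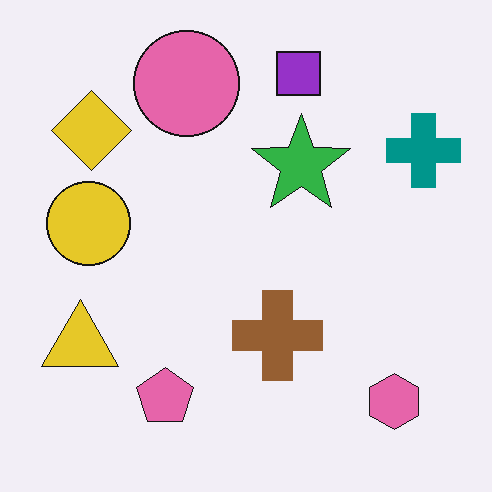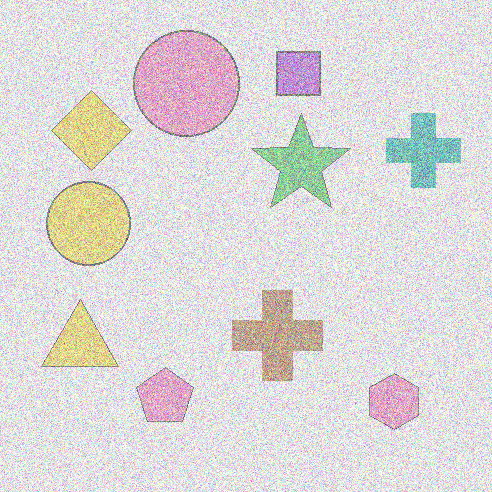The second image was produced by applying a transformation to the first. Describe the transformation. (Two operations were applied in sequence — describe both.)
It was given much lower contrast, then degraded with heavy additive noise.

Tones are pushed toward mid-grey across the whole image — a global contrast change. Random speckle covers the whole image, including the flat background.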